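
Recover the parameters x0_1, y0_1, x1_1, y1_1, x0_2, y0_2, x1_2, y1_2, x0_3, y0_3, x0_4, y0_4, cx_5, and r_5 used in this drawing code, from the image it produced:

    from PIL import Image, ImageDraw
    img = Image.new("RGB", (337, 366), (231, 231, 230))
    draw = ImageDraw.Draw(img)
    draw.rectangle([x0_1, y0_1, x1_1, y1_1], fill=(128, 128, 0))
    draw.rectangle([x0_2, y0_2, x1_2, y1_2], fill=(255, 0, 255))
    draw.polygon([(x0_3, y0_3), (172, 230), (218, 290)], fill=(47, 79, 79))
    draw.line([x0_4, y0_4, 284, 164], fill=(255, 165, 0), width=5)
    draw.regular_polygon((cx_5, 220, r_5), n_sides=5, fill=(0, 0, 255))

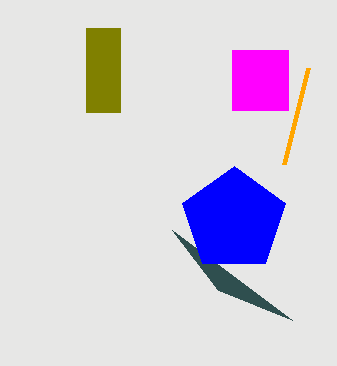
x0_1 = 86; y0_1 = 28; x1_1 = 120; y1_1 = 112; x0_2 = 232; y0_2 = 50; x1_2 = 288; y1_2 = 110; x0_3 = 292; y0_3 = 320; x0_4 = 308; y0_4 = 68; cx_5 = 234; r_5 = 54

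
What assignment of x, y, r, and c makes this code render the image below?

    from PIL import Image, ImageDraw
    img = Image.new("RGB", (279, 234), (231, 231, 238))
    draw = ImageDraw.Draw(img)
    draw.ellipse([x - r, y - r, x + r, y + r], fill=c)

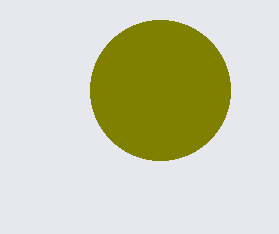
x = 160
y = 90
r = 70
c = 'olive'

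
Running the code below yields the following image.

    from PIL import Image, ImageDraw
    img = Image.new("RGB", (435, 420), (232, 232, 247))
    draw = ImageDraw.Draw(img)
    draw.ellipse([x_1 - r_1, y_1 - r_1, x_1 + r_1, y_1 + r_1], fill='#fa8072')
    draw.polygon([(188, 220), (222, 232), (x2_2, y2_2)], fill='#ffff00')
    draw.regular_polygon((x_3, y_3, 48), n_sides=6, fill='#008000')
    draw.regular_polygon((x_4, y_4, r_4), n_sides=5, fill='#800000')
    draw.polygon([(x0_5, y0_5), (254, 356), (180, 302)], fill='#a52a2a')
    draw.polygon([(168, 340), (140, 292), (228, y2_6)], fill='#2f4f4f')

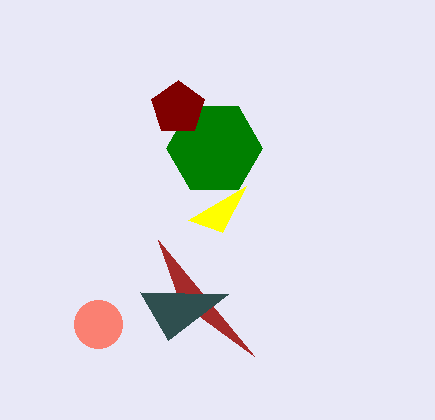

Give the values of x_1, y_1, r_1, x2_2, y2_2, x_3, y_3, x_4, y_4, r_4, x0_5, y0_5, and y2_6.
x_1 = 98
y_1 = 324
r_1 = 24
x2_2 = 246
y2_2 = 186
x_3 = 214
y_3 = 148
x_4 = 178
y_4 = 108
r_4 = 28
x0_5 = 158
y0_5 = 240
y2_6 = 294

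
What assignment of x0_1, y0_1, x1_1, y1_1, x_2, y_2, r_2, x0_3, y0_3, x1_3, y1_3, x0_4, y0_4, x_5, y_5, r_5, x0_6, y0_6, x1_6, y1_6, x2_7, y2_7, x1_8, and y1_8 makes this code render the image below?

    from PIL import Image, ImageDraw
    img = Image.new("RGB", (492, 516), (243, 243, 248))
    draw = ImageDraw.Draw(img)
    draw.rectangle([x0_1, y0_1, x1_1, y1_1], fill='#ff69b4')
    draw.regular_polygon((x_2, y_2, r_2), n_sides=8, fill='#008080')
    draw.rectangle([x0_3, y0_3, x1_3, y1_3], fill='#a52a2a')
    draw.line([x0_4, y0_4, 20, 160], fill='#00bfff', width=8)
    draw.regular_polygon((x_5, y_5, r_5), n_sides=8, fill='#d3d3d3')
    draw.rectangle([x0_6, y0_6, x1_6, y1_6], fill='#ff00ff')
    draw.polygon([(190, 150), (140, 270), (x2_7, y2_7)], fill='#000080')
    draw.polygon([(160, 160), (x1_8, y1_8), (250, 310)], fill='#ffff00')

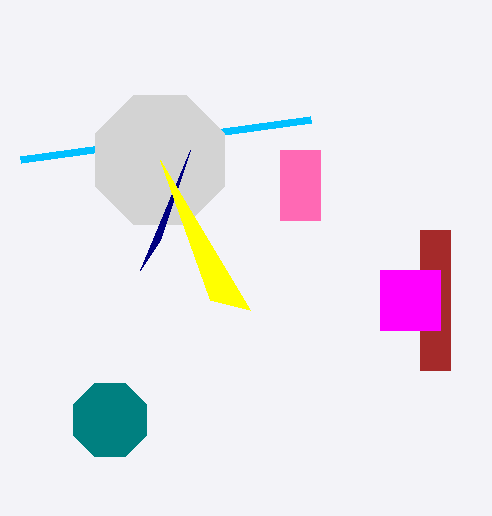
x0_1 = 280
y0_1 = 150
x1_1 = 320
y1_1 = 220
x_2 = 110
y_2 = 420
r_2 = 40
x0_3 = 420
y0_3 = 230
x1_3 = 450
y1_3 = 370
x0_4 = 310
y0_4 = 120
x_5 = 160
y_5 = 160
r_5 = 70
x0_6 = 380
y0_6 = 270
x1_6 = 440
y1_6 = 330
x2_7 = 160
y2_7 = 240
x1_8 = 210
y1_8 = 300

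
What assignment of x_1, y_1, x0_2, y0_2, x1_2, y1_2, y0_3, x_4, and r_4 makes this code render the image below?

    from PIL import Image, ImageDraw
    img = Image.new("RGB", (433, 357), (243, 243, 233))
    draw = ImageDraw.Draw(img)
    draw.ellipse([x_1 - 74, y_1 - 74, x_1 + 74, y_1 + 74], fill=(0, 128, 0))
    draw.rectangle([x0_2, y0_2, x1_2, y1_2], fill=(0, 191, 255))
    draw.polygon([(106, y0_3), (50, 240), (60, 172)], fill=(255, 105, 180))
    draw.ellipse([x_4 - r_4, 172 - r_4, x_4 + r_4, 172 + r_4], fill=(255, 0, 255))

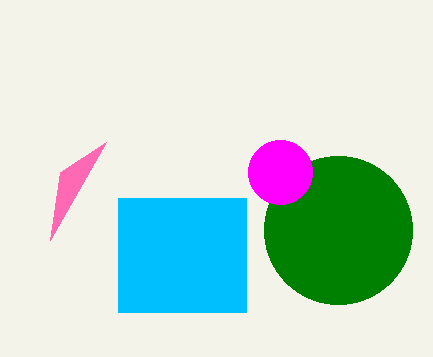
x_1 = 338; y_1 = 230; x0_2 = 118; y0_2 = 198; x1_2 = 246; y1_2 = 312; y0_3 = 142; x_4 = 280; r_4 = 32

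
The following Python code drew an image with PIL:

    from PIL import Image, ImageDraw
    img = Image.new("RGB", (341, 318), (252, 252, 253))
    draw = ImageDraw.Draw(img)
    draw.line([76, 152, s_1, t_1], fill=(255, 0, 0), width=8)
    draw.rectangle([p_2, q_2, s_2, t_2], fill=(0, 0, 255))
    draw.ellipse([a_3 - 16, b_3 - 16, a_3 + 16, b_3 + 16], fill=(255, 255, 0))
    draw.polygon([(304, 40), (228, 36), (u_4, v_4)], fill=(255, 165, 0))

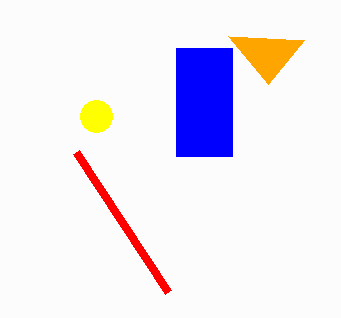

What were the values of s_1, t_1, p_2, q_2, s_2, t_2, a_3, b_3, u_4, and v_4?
s_1 = 168, t_1 = 292, p_2 = 176, q_2 = 48, s_2 = 232, t_2 = 156, a_3 = 96, b_3 = 116, u_4 = 268, v_4 = 84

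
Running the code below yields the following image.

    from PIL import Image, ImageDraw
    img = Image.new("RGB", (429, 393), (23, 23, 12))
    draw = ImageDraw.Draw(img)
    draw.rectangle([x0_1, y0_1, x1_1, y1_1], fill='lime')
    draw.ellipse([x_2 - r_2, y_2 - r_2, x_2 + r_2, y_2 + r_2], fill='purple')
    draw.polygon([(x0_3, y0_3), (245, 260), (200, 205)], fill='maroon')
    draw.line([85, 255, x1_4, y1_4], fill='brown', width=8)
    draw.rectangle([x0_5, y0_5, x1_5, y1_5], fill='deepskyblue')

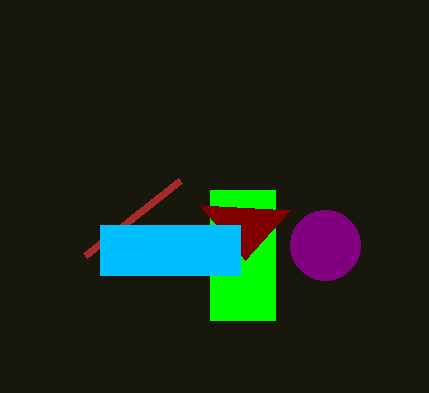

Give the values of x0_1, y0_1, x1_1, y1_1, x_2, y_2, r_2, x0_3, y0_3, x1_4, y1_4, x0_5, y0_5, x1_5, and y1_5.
x0_1 = 210; y0_1 = 190; x1_1 = 275; y1_1 = 320; x_2 = 325; y_2 = 245; r_2 = 35; x0_3 = 290; y0_3 = 210; x1_4 = 180; y1_4 = 180; x0_5 = 100; y0_5 = 225; x1_5 = 240; y1_5 = 275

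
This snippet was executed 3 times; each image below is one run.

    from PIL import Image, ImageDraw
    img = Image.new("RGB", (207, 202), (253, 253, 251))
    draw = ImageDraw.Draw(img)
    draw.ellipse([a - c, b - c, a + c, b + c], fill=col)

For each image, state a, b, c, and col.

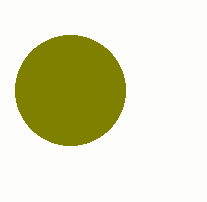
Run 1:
a = 70
b = 90
c = 55
col = 'olive'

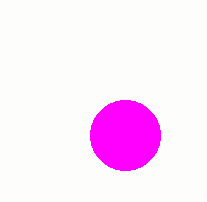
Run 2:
a = 125
b = 135
c = 35
col = 'magenta'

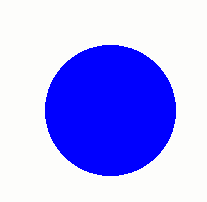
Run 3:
a = 110; b = 110; c = 65; col = 'blue'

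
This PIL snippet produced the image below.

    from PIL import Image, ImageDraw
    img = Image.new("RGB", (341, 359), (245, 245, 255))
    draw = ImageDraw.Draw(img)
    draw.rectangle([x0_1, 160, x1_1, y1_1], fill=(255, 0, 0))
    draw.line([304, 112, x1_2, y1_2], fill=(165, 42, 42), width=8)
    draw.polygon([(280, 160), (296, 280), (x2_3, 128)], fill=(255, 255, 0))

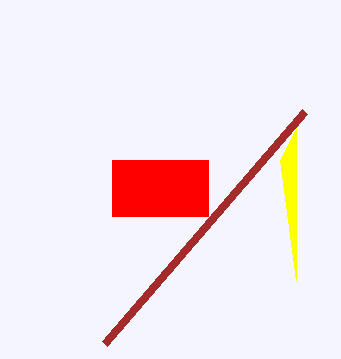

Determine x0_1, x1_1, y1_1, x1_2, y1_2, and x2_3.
x0_1 = 112
x1_1 = 208
y1_1 = 216
x1_2 = 104
y1_2 = 344
x2_3 = 296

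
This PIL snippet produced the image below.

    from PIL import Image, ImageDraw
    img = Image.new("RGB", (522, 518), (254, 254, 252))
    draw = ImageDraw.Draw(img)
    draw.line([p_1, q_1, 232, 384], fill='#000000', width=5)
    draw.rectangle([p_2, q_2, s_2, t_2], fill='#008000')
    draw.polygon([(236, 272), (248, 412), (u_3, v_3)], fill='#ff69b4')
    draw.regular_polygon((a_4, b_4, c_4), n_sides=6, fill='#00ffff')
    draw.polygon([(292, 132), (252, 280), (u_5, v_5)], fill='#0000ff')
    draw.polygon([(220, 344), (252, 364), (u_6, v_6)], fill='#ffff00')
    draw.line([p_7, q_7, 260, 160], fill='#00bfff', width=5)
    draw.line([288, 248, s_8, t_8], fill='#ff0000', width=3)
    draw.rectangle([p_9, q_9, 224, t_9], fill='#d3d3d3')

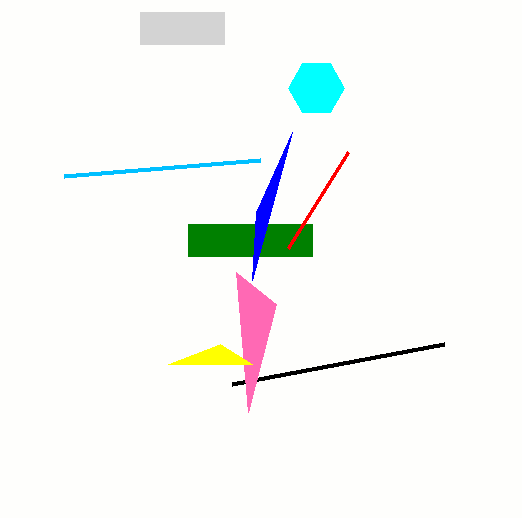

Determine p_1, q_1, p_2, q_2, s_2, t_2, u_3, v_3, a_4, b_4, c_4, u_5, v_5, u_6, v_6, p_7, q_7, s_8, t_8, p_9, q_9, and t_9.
p_1 = 444, q_1 = 344, p_2 = 188, q_2 = 224, s_2 = 312, t_2 = 256, u_3 = 276, v_3 = 304, a_4 = 316, b_4 = 88, c_4 = 28, u_5 = 256, v_5 = 212, u_6 = 168, v_6 = 364, p_7 = 64, q_7 = 176, s_8 = 348, t_8 = 152, p_9 = 140, q_9 = 12, t_9 = 44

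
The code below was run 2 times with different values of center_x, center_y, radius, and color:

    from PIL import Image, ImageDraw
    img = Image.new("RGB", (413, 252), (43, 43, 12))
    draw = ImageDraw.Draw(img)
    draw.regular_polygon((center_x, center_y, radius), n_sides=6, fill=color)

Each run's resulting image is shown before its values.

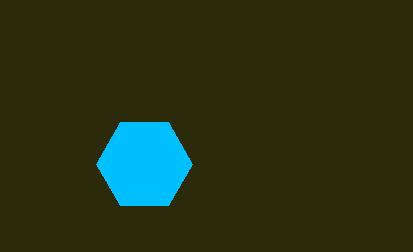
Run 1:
center_x = 144
center_y = 164
radius = 48
color = 'deepskyblue'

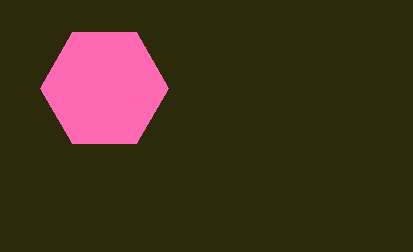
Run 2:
center_x = 104, center_y = 88, radius = 64, color = 'hotpink'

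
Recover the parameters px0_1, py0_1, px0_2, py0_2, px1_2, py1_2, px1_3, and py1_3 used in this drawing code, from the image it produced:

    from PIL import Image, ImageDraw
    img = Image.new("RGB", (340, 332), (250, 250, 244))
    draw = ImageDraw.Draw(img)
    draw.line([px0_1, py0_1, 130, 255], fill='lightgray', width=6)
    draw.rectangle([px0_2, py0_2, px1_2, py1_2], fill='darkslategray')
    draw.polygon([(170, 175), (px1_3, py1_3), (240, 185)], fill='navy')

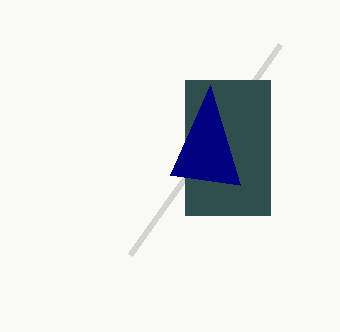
px0_1 = 280, py0_1 = 45, px0_2 = 185, py0_2 = 80, px1_2 = 270, py1_2 = 215, px1_3 = 210, py1_3 = 85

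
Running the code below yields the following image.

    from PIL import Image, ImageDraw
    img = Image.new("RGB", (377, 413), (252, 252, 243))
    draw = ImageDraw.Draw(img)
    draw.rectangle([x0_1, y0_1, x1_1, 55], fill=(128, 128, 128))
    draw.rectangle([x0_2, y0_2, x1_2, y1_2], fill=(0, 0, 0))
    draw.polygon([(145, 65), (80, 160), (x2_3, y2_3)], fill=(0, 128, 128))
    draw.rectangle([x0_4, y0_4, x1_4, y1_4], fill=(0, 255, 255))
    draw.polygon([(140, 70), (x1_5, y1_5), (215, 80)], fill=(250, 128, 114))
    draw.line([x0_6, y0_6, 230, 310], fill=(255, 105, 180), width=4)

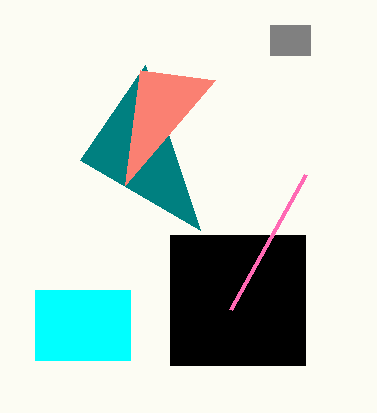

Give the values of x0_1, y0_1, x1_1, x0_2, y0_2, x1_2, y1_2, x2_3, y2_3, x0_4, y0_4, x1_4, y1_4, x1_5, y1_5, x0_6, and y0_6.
x0_1 = 270, y0_1 = 25, x1_1 = 310, x0_2 = 170, y0_2 = 235, x1_2 = 305, y1_2 = 365, x2_3 = 200, y2_3 = 230, x0_4 = 35, y0_4 = 290, x1_4 = 130, y1_4 = 360, x1_5 = 125, y1_5 = 185, x0_6 = 305, y0_6 = 175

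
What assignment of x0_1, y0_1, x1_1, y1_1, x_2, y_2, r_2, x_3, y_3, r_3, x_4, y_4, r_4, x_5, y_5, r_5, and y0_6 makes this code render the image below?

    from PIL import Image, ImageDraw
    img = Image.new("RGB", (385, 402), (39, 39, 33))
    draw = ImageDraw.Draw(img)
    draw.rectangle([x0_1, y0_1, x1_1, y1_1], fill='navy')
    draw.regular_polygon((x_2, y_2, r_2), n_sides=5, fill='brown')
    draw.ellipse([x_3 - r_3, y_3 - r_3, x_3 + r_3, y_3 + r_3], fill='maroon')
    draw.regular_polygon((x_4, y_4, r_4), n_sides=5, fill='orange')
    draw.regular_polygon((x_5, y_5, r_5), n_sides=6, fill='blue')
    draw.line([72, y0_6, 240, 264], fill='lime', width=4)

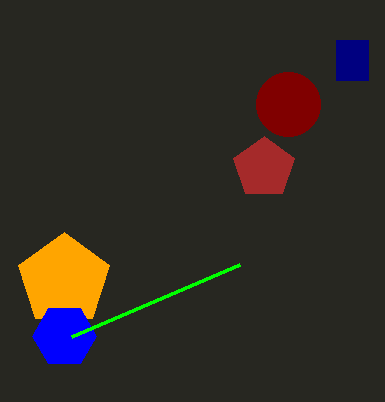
x0_1 = 336, y0_1 = 40, x1_1 = 368, y1_1 = 80, x_2 = 264, y_2 = 168, r_2 = 32, x_3 = 288, y_3 = 104, r_3 = 32, x_4 = 64, y_4 = 280, r_4 = 48, x_5 = 64, y_5 = 336, r_5 = 32, y0_6 = 336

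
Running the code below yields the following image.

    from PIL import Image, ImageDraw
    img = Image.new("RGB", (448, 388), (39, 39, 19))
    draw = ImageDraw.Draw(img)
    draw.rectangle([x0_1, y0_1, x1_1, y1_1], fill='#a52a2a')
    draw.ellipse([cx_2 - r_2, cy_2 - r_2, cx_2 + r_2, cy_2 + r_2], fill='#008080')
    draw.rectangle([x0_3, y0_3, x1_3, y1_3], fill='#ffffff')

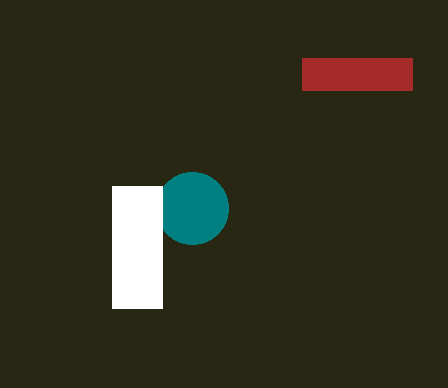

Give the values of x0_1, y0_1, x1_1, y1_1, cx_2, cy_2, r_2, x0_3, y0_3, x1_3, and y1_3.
x0_1 = 302; y0_1 = 58; x1_1 = 412; y1_1 = 90; cx_2 = 192; cy_2 = 208; r_2 = 36; x0_3 = 112; y0_3 = 186; x1_3 = 162; y1_3 = 308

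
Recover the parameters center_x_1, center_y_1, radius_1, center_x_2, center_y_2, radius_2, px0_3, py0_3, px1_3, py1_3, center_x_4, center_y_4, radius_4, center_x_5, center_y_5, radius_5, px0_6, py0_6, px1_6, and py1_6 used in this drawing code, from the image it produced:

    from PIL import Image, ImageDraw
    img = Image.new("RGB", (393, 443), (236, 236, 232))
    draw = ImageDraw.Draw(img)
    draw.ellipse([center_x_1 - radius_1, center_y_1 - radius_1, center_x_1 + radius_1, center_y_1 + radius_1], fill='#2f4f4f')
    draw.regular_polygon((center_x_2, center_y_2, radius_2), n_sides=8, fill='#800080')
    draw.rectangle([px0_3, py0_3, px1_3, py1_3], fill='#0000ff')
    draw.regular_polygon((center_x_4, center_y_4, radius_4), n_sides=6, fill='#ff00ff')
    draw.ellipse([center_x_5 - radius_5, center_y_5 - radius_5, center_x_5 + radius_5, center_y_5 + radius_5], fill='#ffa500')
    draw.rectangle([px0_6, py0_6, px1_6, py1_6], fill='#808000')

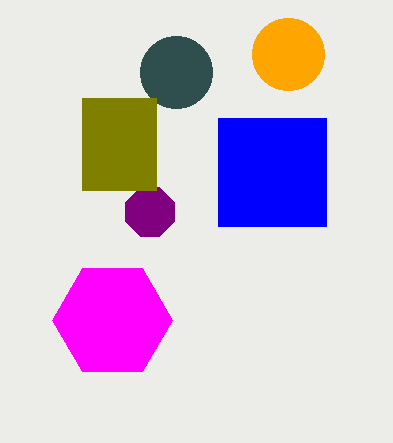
center_x_1 = 176
center_y_1 = 72
radius_1 = 36
center_x_2 = 150
center_y_2 = 212
radius_2 = 26
px0_3 = 218
py0_3 = 118
px1_3 = 326
py1_3 = 226
center_x_4 = 112
center_y_4 = 320
radius_4 = 60
center_x_5 = 288
center_y_5 = 54
radius_5 = 36
px0_6 = 82
py0_6 = 98
px1_6 = 156
py1_6 = 190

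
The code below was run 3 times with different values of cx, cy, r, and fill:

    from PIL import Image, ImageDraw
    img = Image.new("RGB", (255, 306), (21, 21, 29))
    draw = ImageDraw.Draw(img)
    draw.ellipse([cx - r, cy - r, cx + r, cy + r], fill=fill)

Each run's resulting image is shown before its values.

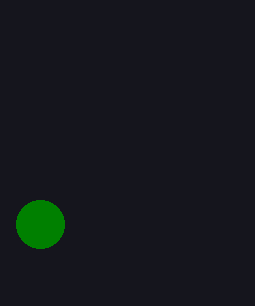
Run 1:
cx = 40; cy = 224; r = 24; fill = 'green'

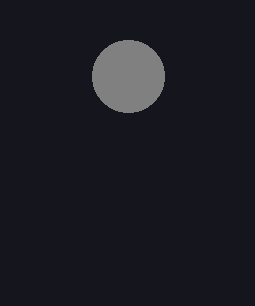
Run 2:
cx = 128
cy = 76
r = 36
fill = 'gray'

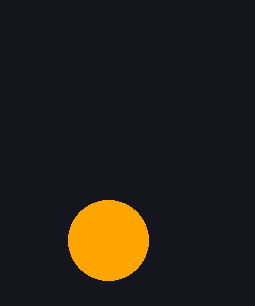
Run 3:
cx = 108, cy = 240, r = 40, fill = 'orange'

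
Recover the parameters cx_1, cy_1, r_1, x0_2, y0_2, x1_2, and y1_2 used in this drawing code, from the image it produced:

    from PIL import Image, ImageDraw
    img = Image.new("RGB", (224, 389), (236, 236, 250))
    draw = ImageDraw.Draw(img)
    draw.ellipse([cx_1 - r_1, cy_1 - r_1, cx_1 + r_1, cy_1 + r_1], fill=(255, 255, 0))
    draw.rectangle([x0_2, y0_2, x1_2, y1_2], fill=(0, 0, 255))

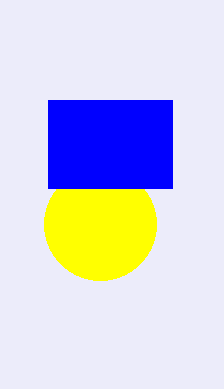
cx_1 = 100, cy_1 = 224, r_1 = 56, x0_2 = 48, y0_2 = 100, x1_2 = 172, y1_2 = 188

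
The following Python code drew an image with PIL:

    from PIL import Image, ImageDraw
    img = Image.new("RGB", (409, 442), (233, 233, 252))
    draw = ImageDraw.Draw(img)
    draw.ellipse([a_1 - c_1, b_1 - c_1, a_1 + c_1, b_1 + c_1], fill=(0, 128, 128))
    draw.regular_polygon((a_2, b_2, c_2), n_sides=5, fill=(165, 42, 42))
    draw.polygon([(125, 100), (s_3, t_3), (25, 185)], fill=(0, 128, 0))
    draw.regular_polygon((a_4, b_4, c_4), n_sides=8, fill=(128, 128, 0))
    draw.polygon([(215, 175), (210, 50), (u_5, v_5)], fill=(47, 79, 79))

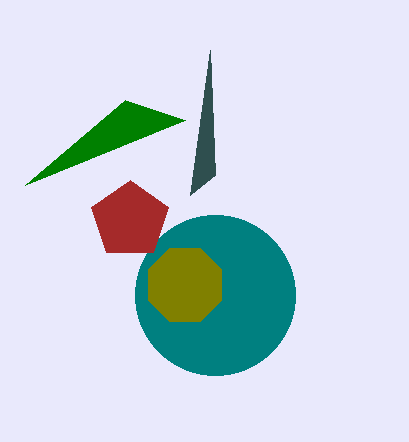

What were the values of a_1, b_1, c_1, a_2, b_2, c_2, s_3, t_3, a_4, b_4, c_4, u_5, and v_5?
a_1 = 215
b_1 = 295
c_1 = 80
a_2 = 130
b_2 = 220
c_2 = 40
s_3 = 185
t_3 = 120
a_4 = 185
b_4 = 285
c_4 = 40
u_5 = 190
v_5 = 195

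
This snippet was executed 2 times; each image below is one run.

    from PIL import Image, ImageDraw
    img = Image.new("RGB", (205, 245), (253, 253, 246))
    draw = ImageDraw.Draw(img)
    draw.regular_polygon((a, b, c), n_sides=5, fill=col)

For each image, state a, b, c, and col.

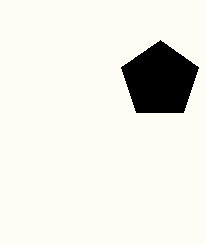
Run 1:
a = 160, b = 80, c = 40, col = 'black'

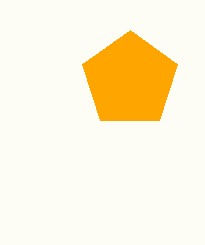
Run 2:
a = 130, b = 80, c = 50, col = 'orange'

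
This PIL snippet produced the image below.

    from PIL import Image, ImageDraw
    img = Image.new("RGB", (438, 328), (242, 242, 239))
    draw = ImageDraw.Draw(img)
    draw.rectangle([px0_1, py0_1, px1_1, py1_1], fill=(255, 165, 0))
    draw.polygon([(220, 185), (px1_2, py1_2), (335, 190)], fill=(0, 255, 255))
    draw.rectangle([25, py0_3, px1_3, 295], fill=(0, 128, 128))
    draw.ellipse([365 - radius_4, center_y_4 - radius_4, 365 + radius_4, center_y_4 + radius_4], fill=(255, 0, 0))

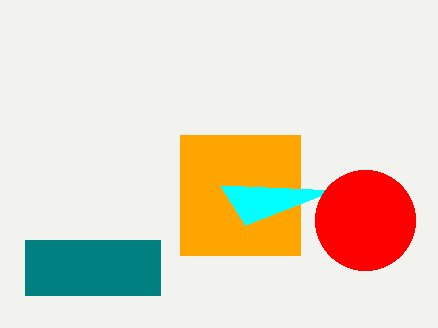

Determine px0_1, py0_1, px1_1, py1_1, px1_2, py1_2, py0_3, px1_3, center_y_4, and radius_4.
px0_1 = 180, py0_1 = 135, px1_1 = 300, py1_1 = 255, px1_2 = 245, py1_2 = 225, py0_3 = 240, px1_3 = 160, center_y_4 = 220, radius_4 = 50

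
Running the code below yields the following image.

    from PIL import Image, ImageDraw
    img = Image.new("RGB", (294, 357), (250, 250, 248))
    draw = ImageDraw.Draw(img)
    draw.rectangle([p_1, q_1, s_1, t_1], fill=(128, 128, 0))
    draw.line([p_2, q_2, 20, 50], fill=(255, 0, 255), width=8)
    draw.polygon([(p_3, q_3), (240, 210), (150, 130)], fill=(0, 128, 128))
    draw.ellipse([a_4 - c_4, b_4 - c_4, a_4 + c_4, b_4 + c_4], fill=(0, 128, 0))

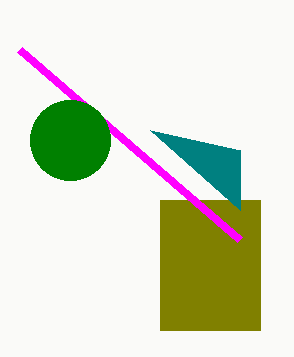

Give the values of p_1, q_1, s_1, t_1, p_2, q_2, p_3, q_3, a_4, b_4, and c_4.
p_1 = 160
q_1 = 200
s_1 = 260
t_1 = 330
p_2 = 240
q_2 = 240
p_3 = 240
q_3 = 150
a_4 = 70
b_4 = 140
c_4 = 40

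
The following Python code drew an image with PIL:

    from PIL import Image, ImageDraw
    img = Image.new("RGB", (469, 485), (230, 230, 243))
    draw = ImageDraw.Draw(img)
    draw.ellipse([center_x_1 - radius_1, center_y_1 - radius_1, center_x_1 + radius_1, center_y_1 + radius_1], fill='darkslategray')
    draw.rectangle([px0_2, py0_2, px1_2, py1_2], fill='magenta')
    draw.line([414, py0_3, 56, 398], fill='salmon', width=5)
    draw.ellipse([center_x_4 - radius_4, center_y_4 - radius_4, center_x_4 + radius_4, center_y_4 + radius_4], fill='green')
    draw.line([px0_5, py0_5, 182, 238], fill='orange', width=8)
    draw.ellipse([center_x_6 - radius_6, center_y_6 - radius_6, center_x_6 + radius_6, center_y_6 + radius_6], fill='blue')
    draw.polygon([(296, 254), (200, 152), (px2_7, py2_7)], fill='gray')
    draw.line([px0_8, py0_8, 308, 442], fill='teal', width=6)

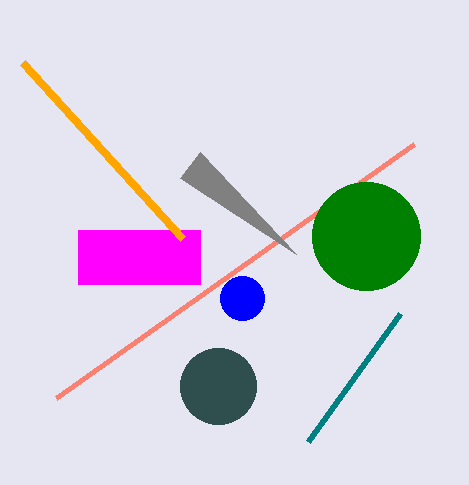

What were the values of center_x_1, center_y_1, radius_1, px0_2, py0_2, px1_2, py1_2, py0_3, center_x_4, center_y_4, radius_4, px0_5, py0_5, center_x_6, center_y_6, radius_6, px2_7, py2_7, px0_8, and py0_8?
center_x_1 = 218, center_y_1 = 386, radius_1 = 38, px0_2 = 78, py0_2 = 230, px1_2 = 200, py1_2 = 284, py0_3 = 144, center_x_4 = 366, center_y_4 = 236, radius_4 = 54, px0_5 = 22, py0_5 = 62, center_x_6 = 242, center_y_6 = 298, radius_6 = 22, px2_7 = 180, py2_7 = 178, px0_8 = 400, py0_8 = 314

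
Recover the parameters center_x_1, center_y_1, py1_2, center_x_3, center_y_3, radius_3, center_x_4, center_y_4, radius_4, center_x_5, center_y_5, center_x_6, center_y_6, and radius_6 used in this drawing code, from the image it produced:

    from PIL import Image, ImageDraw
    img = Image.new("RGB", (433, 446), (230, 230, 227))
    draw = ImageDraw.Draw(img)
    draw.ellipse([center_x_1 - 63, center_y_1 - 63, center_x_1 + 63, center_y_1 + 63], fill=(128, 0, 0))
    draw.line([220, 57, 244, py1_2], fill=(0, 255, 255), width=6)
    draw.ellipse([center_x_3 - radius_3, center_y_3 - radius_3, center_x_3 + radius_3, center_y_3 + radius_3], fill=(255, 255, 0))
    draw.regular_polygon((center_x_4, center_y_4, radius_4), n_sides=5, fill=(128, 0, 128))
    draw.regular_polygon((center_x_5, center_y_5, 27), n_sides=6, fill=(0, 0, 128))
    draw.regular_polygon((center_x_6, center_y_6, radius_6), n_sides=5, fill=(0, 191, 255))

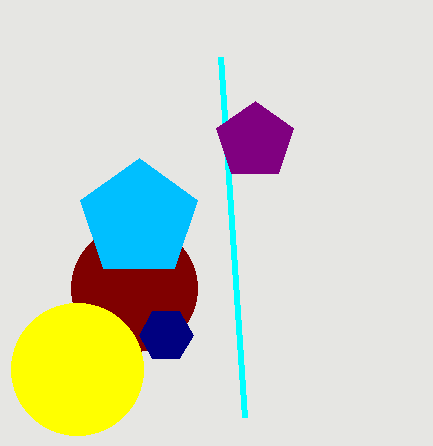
center_x_1 = 134, center_y_1 = 288, py1_2 = 417, center_x_3 = 77, center_y_3 = 369, radius_3 = 66, center_x_4 = 255, center_y_4 = 141, radius_4 = 40, center_x_5 = 166, center_y_5 = 335, center_x_6 = 139, center_y_6 = 219, radius_6 = 61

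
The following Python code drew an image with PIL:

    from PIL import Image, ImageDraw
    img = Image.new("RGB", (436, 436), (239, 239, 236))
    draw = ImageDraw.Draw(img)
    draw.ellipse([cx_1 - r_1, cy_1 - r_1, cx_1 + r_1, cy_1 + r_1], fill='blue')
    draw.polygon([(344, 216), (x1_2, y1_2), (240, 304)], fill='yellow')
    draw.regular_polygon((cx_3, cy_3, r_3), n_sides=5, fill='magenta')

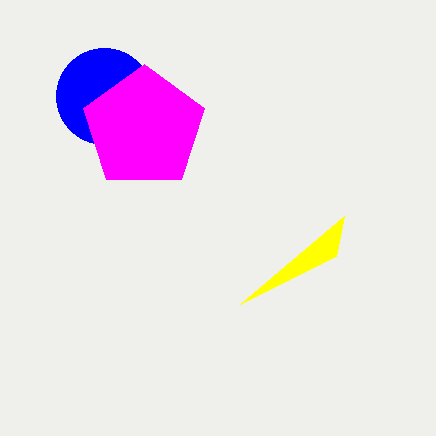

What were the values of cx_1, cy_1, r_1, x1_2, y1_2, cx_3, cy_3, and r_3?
cx_1 = 104
cy_1 = 96
r_1 = 48
x1_2 = 336
y1_2 = 256
cx_3 = 144
cy_3 = 128
r_3 = 64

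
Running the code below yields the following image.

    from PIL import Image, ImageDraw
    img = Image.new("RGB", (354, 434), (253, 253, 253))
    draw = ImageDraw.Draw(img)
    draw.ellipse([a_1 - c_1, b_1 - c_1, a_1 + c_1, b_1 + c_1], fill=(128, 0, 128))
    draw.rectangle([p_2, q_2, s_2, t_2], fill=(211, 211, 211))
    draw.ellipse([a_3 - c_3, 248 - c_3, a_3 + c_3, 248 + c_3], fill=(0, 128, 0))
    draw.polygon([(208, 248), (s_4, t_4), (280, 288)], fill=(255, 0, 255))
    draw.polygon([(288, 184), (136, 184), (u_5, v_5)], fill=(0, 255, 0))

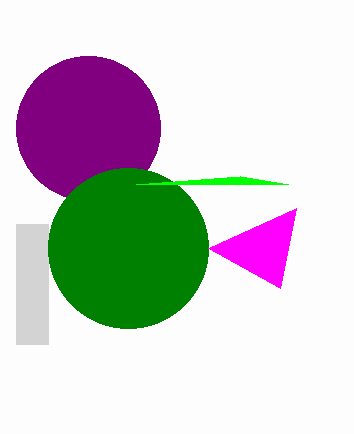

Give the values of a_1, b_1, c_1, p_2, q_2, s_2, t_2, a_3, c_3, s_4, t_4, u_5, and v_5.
a_1 = 88
b_1 = 128
c_1 = 72
p_2 = 16
q_2 = 224
s_2 = 48
t_2 = 344
a_3 = 128
c_3 = 80
s_4 = 296
t_4 = 208
u_5 = 240
v_5 = 176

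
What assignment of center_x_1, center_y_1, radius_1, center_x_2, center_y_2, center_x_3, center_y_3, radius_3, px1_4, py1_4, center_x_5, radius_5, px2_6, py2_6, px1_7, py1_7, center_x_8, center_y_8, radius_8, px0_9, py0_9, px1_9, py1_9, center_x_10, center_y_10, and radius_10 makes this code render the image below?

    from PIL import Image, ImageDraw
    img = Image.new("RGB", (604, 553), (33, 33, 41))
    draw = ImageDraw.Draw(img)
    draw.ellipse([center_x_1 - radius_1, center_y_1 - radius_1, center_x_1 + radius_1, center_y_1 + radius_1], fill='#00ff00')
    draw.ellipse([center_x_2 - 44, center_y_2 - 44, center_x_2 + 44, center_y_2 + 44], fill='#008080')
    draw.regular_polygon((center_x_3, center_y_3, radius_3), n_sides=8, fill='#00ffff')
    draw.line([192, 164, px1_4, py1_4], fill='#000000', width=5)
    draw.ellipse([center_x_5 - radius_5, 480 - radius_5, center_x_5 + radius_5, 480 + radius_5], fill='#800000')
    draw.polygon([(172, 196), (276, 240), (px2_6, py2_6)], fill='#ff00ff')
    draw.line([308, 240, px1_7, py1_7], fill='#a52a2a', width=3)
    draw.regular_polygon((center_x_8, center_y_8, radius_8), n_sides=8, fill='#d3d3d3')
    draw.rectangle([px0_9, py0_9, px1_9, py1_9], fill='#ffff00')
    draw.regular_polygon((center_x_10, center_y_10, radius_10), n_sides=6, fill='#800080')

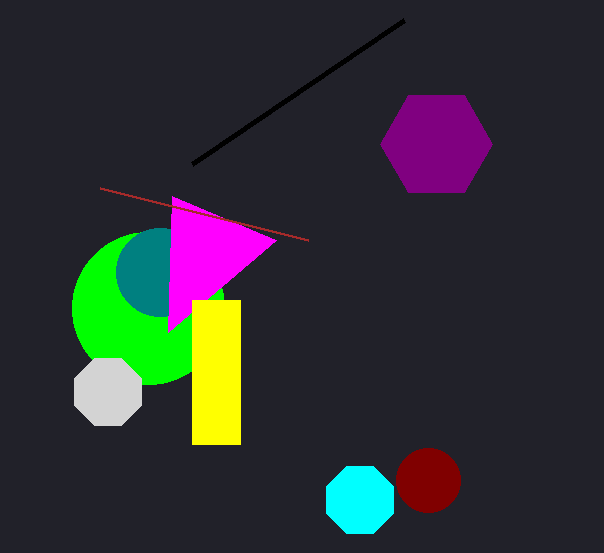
center_x_1 = 148, center_y_1 = 308, radius_1 = 76, center_x_2 = 160, center_y_2 = 272, center_x_3 = 360, center_y_3 = 500, radius_3 = 36, px1_4 = 404, py1_4 = 20, center_x_5 = 428, radius_5 = 32, px2_6 = 168, py2_6 = 332, px1_7 = 100, py1_7 = 188, center_x_8 = 108, center_y_8 = 392, radius_8 = 36, px0_9 = 192, py0_9 = 300, px1_9 = 240, py1_9 = 444, center_x_10 = 436, center_y_10 = 144, radius_10 = 56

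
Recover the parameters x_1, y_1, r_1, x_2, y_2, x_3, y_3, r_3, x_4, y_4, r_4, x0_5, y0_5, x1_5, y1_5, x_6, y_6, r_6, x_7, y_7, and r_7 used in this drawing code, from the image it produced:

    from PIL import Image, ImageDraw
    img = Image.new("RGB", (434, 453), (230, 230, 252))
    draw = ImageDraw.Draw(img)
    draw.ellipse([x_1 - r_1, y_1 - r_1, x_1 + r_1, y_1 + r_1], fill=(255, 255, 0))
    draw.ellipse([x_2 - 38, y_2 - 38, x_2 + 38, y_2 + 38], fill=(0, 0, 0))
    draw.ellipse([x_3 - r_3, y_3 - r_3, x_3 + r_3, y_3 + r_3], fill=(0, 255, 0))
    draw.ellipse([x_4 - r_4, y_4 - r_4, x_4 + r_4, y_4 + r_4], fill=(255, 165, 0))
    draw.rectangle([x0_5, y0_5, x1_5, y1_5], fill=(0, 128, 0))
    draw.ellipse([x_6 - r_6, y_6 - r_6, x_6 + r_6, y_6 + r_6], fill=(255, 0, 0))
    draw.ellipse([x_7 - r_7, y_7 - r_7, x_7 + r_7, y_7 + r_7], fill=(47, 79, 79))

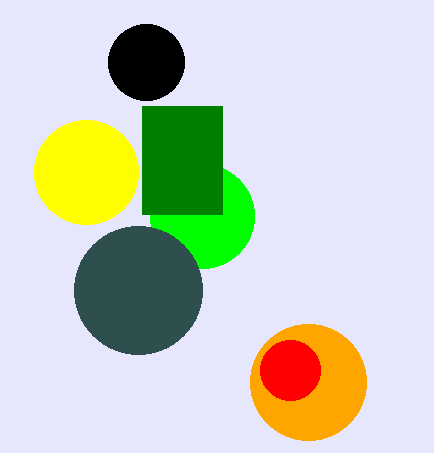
x_1 = 86
y_1 = 172
r_1 = 52
x_2 = 146
y_2 = 62
x_3 = 202
y_3 = 216
r_3 = 52
x_4 = 308
y_4 = 382
r_4 = 58
x0_5 = 142
y0_5 = 106
x1_5 = 222
y1_5 = 214
x_6 = 290
y_6 = 370
r_6 = 30
x_7 = 138
y_7 = 290
r_7 = 64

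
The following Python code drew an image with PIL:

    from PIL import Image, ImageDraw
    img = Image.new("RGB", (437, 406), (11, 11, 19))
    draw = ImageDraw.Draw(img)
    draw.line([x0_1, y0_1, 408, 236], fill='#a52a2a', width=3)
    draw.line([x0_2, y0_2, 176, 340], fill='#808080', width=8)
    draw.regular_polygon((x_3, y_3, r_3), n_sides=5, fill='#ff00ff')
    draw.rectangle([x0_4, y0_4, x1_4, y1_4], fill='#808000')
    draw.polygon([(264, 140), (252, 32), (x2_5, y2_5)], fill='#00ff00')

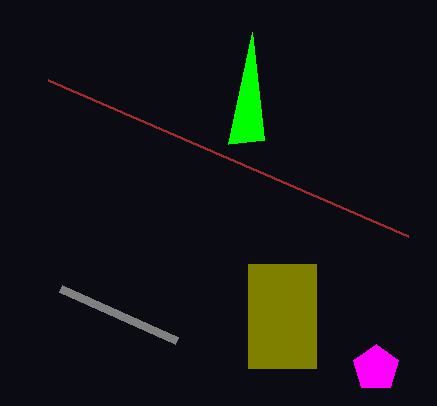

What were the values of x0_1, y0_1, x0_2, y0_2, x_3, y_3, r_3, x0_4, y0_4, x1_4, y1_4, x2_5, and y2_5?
x0_1 = 48
y0_1 = 80
x0_2 = 60
y0_2 = 288
x_3 = 376
y_3 = 368
r_3 = 24
x0_4 = 248
y0_4 = 264
x1_4 = 316
y1_4 = 368
x2_5 = 228
y2_5 = 144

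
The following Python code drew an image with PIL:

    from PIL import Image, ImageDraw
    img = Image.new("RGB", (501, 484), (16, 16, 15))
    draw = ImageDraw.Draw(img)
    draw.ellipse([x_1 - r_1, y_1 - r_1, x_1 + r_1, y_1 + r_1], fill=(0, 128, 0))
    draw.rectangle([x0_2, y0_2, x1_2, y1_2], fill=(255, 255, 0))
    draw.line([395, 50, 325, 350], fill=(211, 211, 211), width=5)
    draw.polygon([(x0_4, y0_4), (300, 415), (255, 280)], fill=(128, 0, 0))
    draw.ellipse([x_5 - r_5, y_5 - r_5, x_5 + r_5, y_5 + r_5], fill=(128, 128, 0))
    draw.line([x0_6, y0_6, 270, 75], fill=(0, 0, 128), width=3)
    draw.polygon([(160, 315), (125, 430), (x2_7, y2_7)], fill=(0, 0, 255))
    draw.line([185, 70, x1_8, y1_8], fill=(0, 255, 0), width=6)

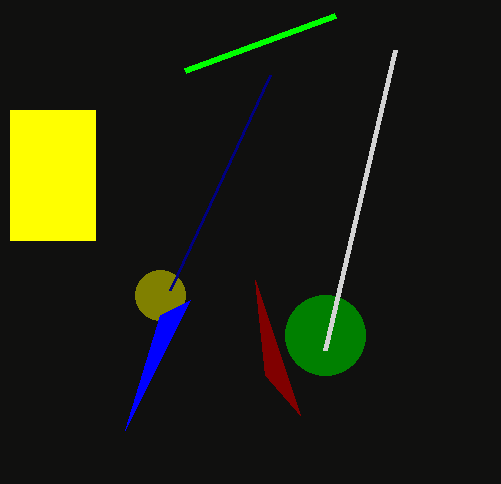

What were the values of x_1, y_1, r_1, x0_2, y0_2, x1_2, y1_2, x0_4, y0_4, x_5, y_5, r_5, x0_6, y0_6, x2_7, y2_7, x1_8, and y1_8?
x_1 = 325
y_1 = 335
r_1 = 40
x0_2 = 10
y0_2 = 110
x1_2 = 95
y1_2 = 240
x0_4 = 265
y0_4 = 375
x_5 = 160
y_5 = 295
r_5 = 25
x0_6 = 170
y0_6 = 290
x2_7 = 190
y2_7 = 300
x1_8 = 335
y1_8 = 15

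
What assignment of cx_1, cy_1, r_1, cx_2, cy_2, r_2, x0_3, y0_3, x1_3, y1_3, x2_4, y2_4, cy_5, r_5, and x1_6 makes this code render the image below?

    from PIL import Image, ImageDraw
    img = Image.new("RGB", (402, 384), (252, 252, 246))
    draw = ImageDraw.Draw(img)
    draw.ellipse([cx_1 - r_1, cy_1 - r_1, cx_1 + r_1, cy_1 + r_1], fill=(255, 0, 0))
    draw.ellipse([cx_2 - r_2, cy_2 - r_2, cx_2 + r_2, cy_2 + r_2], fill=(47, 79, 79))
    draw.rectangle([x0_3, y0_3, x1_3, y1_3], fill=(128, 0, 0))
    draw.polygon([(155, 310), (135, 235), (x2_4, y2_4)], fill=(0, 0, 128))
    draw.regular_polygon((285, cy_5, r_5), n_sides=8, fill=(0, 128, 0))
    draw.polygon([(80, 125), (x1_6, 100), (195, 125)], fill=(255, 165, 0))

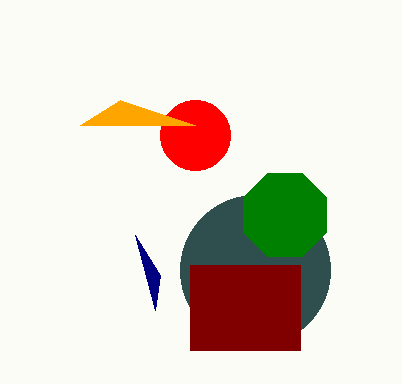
cx_1 = 195, cy_1 = 135, r_1 = 35, cx_2 = 255, cy_2 = 270, r_2 = 75, x0_3 = 190, y0_3 = 265, x1_3 = 300, y1_3 = 350, x2_4 = 160, y2_4 = 275, cy_5 = 215, r_5 = 45, x1_6 = 120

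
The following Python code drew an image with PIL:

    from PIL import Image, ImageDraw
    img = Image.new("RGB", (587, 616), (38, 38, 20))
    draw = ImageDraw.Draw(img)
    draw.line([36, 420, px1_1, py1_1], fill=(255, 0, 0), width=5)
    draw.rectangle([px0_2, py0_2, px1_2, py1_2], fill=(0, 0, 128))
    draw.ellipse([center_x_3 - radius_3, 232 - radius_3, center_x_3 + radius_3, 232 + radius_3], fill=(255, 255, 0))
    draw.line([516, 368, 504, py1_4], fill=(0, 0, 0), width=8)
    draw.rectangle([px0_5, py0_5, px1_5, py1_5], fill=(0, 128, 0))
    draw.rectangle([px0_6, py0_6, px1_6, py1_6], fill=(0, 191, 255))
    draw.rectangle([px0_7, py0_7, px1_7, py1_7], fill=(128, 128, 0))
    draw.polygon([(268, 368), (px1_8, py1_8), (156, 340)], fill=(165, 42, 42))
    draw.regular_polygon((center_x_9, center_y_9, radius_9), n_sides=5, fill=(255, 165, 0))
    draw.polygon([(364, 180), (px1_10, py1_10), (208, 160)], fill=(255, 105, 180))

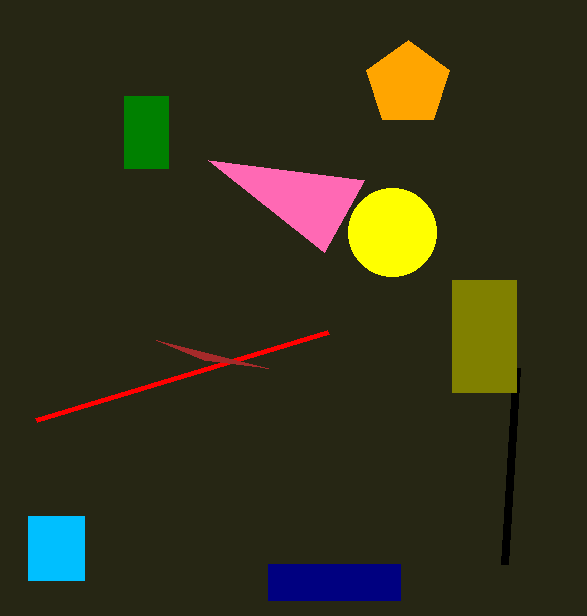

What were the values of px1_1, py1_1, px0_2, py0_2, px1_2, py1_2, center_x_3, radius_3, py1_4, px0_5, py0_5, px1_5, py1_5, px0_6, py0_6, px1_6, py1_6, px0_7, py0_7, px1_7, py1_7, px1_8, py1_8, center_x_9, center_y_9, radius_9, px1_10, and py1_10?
px1_1 = 328; py1_1 = 332; px0_2 = 268; py0_2 = 564; px1_2 = 400; py1_2 = 600; center_x_3 = 392; radius_3 = 44; py1_4 = 564; px0_5 = 124; py0_5 = 96; px1_5 = 168; py1_5 = 168; px0_6 = 28; py0_6 = 516; px1_6 = 84; py1_6 = 580; px0_7 = 452; py0_7 = 280; px1_7 = 516; py1_7 = 392; px1_8 = 204; py1_8 = 360; center_x_9 = 408; center_y_9 = 84; radius_9 = 44; px1_10 = 324; py1_10 = 252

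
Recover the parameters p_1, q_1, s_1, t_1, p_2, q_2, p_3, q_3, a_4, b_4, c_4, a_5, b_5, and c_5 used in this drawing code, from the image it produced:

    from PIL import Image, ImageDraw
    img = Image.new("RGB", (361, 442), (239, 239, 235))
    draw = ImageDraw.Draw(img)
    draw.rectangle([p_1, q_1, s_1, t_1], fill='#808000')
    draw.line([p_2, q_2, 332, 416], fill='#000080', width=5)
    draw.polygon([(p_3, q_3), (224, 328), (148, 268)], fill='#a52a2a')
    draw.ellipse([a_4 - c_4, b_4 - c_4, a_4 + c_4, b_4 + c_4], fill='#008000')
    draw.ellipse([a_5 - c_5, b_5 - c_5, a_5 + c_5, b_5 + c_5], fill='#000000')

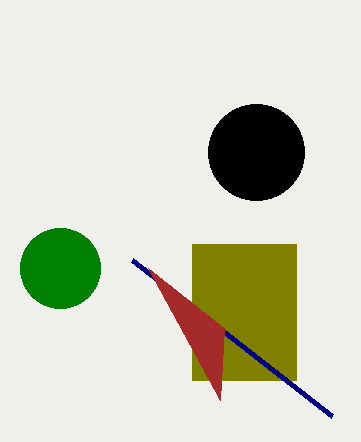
p_1 = 192; q_1 = 244; s_1 = 296; t_1 = 380; p_2 = 132; q_2 = 260; p_3 = 220; q_3 = 400; a_4 = 60; b_4 = 268; c_4 = 40; a_5 = 256; b_5 = 152; c_5 = 48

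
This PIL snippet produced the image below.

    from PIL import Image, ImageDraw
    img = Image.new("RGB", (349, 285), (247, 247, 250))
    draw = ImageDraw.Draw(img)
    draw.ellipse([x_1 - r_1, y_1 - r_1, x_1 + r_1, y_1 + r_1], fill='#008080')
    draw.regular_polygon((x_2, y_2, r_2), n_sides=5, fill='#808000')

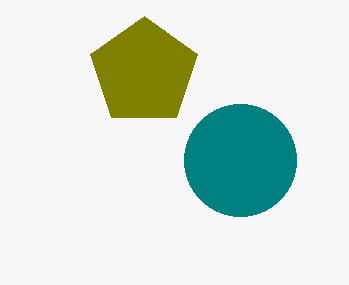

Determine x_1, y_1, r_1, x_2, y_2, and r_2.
x_1 = 240, y_1 = 160, r_1 = 56, x_2 = 144, y_2 = 72, r_2 = 56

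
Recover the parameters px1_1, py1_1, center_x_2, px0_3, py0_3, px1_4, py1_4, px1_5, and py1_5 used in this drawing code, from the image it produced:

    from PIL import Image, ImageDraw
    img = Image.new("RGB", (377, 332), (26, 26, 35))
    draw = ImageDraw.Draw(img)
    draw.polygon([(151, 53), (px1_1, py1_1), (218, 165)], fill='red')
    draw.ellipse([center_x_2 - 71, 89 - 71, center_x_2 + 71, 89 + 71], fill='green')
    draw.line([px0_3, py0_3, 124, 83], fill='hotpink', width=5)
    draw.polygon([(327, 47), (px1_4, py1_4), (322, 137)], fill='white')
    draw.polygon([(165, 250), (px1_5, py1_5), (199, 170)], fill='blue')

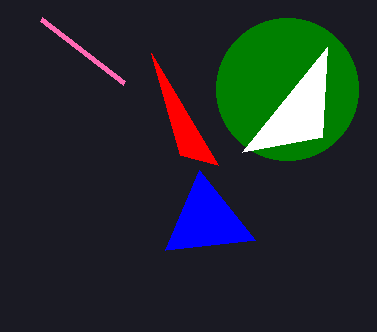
px1_1 = 180
py1_1 = 155
center_x_2 = 287
px0_3 = 41
py0_3 = 19
px1_4 = 242
py1_4 = 152
px1_5 = 255
py1_5 = 240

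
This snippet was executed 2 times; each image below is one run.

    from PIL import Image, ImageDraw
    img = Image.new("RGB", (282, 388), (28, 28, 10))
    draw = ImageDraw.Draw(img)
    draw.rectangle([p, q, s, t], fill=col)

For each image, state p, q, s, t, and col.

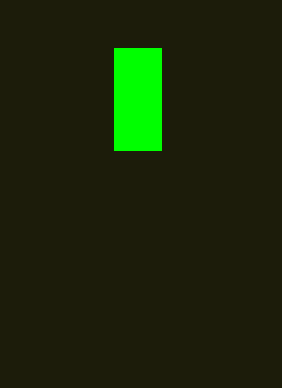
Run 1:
p = 114; q = 48; s = 161; t = 150; col = 'lime'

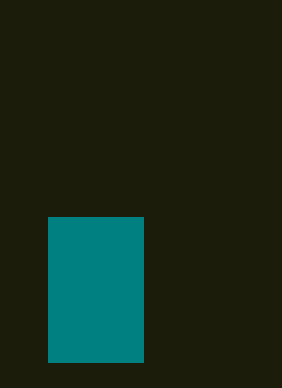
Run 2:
p = 48, q = 217, s = 143, t = 362, col = 'teal'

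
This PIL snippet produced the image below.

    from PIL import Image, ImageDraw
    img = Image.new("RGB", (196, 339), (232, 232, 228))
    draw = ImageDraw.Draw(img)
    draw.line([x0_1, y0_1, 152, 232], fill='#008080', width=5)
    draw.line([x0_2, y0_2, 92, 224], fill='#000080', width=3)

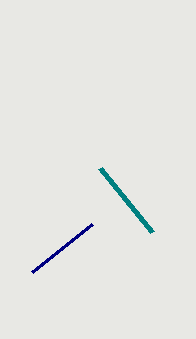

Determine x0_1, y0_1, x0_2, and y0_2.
x0_1 = 100, y0_1 = 168, x0_2 = 32, y0_2 = 272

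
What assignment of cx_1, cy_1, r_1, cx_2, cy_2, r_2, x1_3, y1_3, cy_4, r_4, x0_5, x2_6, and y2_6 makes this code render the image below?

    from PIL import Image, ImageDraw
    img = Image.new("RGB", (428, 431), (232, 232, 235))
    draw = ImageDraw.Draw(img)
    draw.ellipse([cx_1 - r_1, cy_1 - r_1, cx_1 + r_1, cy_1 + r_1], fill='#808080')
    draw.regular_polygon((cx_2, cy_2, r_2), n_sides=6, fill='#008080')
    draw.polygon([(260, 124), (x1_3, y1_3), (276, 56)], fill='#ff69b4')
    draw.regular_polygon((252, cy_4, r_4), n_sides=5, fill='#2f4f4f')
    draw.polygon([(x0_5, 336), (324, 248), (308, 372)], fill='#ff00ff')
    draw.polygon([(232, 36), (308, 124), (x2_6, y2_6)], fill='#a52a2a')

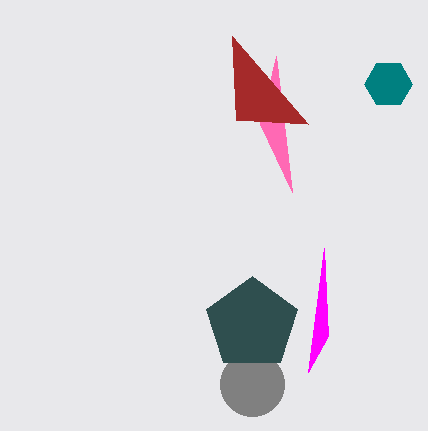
cx_1 = 252; cy_1 = 384; r_1 = 32; cx_2 = 388; cy_2 = 84; r_2 = 24; x1_3 = 292; y1_3 = 192; cy_4 = 324; r_4 = 48; x0_5 = 328; x2_6 = 236; y2_6 = 120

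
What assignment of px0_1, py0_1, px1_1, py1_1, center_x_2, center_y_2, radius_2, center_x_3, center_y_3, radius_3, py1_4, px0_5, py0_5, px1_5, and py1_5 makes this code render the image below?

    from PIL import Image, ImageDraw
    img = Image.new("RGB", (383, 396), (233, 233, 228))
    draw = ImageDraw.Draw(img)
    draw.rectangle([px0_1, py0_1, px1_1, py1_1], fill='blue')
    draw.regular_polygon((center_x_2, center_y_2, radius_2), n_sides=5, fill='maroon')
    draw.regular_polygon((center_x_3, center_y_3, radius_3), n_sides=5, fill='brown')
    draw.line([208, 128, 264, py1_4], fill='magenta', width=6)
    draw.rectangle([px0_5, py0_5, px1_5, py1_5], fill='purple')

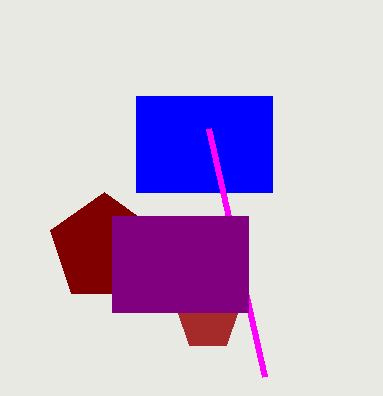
px0_1 = 136; py0_1 = 96; px1_1 = 272; py1_1 = 192; center_x_2 = 104; center_y_2 = 248; radius_2 = 56; center_x_3 = 208; center_y_3 = 320; radius_3 = 32; py1_4 = 376; px0_5 = 112; py0_5 = 216; px1_5 = 248; py1_5 = 312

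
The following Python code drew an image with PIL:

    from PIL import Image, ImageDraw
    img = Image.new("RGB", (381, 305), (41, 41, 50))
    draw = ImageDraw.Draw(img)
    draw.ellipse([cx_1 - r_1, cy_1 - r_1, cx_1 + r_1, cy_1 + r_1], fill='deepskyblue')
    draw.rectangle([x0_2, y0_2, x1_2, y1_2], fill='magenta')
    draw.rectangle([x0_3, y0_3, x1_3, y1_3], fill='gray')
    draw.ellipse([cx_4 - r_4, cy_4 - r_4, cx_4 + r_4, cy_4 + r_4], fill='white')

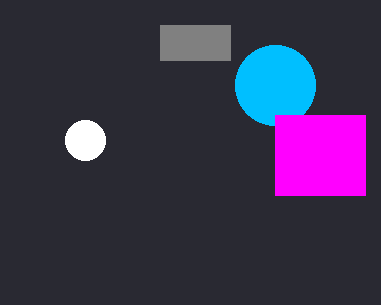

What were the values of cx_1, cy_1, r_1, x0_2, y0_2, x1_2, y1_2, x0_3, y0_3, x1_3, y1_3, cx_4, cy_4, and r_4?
cx_1 = 275, cy_1 = 85, r_1 = 40, x0_2 = 275, y0_2 = 115, x1_2 = 365, y1_2 = 195, x0_3 = 160, y0_3 = 25, x1_3 = 230, y1_3 = 60, cx_4 = 85, cy_4 = 140, r_4 = 20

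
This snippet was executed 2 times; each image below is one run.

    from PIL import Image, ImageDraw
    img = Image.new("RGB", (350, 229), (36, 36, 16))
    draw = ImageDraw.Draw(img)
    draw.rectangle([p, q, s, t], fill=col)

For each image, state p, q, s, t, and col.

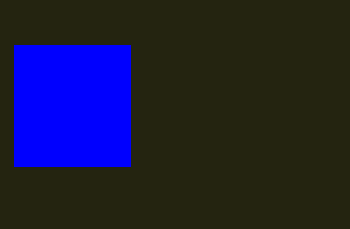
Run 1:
p = 14; q = 45; s = 130; t = 166; col = 'blue'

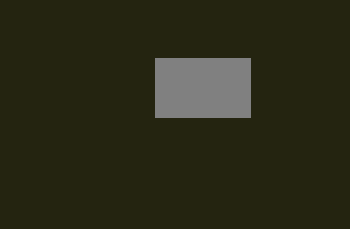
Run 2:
p = 155; q = 58; s = 250; t = 117; col = 'gray'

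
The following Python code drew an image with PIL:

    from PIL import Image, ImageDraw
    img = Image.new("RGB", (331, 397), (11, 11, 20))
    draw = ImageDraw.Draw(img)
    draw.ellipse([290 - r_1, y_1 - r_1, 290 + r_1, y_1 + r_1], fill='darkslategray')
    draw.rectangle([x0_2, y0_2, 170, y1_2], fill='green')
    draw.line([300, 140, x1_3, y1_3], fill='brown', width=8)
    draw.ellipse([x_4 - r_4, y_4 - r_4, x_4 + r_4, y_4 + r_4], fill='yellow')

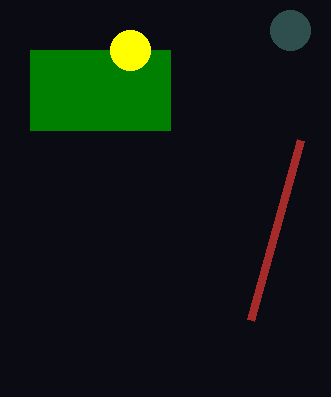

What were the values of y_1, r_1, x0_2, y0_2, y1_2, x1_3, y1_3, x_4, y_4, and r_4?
y_1 = 30
r_1 = 20
x0_2 = 30
y0_2 = 50
y1_2 = 130
x1_3 = 250
y1_3 = 320
x_4 = 130
y_4 = 50
r_4 = 20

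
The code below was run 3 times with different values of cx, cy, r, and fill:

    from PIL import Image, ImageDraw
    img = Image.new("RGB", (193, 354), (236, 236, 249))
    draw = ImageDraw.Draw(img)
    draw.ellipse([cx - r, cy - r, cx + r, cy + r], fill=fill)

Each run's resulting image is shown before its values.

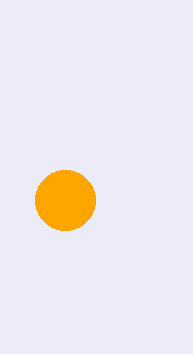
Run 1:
cx = 65; cy = 200; r = 30; fill = 'orange'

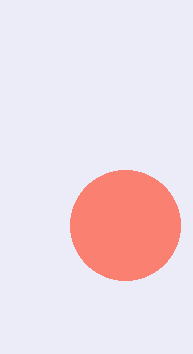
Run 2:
cx = 125; cy = 225; r = 55; fill = 'salmon'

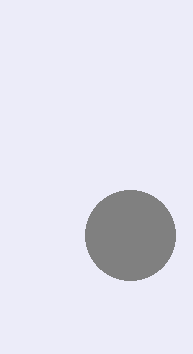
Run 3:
cx = 130, cy = 235, r = 45, fill = 'gray'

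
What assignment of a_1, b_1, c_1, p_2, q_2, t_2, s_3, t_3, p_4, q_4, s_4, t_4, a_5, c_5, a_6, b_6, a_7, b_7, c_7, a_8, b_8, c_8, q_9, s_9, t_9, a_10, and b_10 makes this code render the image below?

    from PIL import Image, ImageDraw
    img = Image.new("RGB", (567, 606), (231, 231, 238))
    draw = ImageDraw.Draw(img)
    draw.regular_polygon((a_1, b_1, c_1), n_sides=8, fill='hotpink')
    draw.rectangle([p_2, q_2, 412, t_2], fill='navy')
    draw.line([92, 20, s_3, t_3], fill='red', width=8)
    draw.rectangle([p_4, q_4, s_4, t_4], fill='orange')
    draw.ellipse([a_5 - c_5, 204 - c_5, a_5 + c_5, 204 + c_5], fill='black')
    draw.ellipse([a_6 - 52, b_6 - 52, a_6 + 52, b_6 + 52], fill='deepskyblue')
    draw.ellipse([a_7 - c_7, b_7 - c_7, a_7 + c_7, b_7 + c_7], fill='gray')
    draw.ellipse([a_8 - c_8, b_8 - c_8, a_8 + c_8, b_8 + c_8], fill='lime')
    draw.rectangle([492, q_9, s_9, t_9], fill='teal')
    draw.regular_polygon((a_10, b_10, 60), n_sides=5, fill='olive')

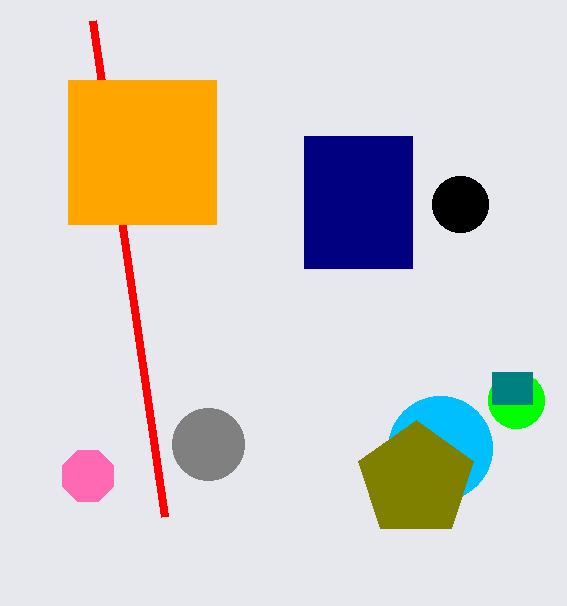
a_1 = 88; b_1 = 476; c_1 = 28; p_2 = 304; q_2 = 136; t_2 = 268; s_3 = 164; t_3 = 516; p_4 = 68; q_4 = 80; s_4 = 216; t_4 = 224; a_5 = 460; c_5 = 28; a_6 = 440; b_6 = 448; a_7 = 208; b_7 = 444; c_7 = 36; a_8 = 516; b_8 = 400; c_8 = 28; q_9 = 372; s_9 = 532; t_9 = 404; a_10 = 416; b_10 = 480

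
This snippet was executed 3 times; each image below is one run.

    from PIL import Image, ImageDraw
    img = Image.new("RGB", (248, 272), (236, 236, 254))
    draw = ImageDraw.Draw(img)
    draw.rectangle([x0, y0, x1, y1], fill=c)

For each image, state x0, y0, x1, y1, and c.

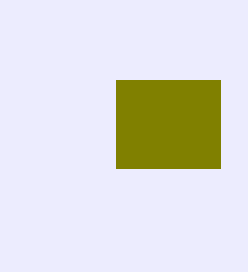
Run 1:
x0 = 116; y0 = 80; x1 = 220; y1 = 168; c = 'olive'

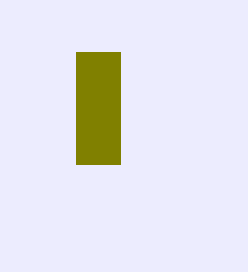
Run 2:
x0 = 76; y0 = 52; x1 = 120; y1 = 164; c = 'olive'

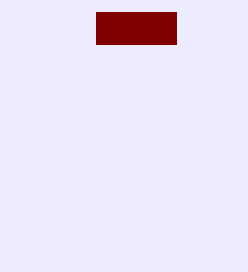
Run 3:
x0 = 96
y0 = 12
x1 = 176
y1 = 44
c = 'maroon'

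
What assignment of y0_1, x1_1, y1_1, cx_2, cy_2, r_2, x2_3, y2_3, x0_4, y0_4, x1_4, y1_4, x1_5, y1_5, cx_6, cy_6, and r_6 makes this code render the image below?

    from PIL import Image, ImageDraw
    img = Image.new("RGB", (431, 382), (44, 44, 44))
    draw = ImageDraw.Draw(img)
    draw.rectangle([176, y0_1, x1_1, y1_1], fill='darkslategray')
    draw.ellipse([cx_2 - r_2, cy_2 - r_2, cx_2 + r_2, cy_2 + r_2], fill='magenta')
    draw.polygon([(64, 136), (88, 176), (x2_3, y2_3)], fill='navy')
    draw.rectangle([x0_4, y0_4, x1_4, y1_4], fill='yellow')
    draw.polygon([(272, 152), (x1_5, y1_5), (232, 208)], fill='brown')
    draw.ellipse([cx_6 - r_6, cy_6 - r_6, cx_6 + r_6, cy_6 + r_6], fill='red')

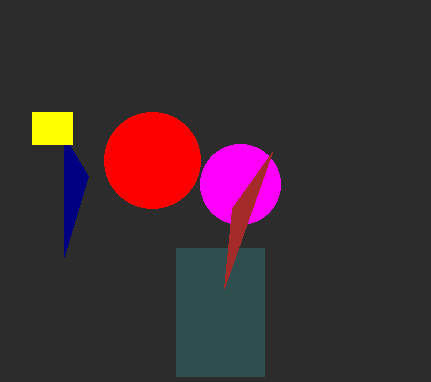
y0_1 = 248, x1_1 = 264, y1_1 = 376, cx_2 = 240, cy_2 = 184, r_2 = 40, x2_3 = 64, y2_3 = 256, x0_4 = 32, y0_4 = 112, x1_4 = 72, y1_4 = 144, x1_5 = 224, y1_5 = 288, cx_6 = 152, cy_6 = 160, r_6 = 48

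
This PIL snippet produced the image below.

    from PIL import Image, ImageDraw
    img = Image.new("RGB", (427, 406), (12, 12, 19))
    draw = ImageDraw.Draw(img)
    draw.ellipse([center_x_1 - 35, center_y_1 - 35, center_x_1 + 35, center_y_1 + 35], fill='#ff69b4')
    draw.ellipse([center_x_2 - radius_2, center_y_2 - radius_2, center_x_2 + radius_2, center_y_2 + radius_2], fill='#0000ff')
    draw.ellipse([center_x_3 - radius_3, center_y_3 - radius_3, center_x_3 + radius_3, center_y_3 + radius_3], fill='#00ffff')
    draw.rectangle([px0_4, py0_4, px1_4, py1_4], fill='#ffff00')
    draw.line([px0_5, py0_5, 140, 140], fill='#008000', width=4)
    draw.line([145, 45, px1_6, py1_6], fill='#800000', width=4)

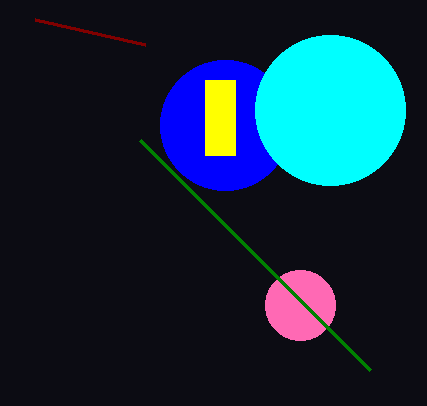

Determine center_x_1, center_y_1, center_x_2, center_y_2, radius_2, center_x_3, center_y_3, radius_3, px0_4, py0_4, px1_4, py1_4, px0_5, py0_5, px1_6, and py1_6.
center_x_1 = 300; center_y_1 = 305; center_x_2 = 225; center_y_2 = 125; radius_2 = 65; center_x_3 = 330; center_y_3 = 110; radius_3 = 75; px0_4 = 205; py0_4 = 80; px1_4 = 235; py1_4 = 155; px0_5 = 370; py0_5 = 370; px1_6 = 35; py1_6 = 20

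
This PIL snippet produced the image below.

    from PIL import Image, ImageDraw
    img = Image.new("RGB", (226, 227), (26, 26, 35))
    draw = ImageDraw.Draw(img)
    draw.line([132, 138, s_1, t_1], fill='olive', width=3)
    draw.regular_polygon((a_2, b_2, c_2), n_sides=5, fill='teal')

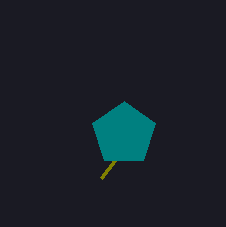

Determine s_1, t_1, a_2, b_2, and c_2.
s_1 = 101, t_1 = 178, a_2 = 124, b_2 = 134, c_2 = 33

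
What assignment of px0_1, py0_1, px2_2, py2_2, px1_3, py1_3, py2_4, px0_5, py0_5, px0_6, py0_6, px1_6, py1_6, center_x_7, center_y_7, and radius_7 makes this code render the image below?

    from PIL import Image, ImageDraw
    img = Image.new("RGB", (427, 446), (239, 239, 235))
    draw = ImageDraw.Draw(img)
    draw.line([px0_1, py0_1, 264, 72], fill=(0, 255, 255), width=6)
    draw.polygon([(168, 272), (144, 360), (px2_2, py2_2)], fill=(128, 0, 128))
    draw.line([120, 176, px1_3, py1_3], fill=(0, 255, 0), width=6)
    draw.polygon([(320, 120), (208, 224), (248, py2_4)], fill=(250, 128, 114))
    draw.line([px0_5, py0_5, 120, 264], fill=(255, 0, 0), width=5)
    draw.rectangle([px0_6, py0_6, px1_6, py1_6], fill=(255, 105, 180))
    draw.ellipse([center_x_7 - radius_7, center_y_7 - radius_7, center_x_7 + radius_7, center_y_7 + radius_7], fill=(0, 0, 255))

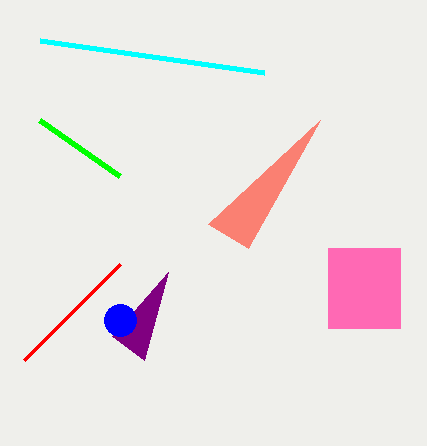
px0_1 = 40; py0_1 = 40; px2_2 = 112; py2_2 = 336; px1_3 = 40; py1_3 = 120; py2_4 = 248; px0_5 = 24; py0_5 = 360; px0_6 = 328; py0_6 = 248; px1_6 = 400; py1_6 = 328; center_x_7 = 120; center_y_7 = 320; radius_7 = 16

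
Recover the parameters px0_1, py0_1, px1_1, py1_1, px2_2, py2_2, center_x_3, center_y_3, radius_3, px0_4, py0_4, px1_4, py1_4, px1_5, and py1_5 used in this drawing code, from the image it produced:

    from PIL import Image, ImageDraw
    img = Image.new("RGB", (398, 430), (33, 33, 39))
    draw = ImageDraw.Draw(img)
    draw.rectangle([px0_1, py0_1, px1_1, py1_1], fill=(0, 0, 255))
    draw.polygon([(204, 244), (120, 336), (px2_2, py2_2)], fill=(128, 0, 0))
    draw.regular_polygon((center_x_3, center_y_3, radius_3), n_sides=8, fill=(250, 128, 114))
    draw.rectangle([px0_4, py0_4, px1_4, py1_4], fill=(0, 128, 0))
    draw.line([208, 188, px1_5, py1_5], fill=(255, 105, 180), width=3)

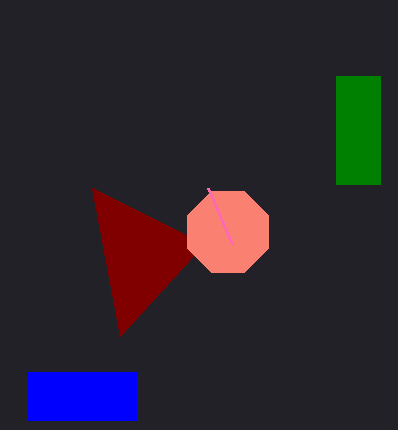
px0_1 = 28, py0_1 = 372, px1_1 = 136, py1_1 = 420, px2_2 = 92, py2_2 = 188, center_x_3 = 228, center_y_3 = 232, radius_3 = 44, px0_4 = 336, py0_4 = 76, px1_4 = 380, py1_4 = 184, px1_5 = 232, py1_5 = 244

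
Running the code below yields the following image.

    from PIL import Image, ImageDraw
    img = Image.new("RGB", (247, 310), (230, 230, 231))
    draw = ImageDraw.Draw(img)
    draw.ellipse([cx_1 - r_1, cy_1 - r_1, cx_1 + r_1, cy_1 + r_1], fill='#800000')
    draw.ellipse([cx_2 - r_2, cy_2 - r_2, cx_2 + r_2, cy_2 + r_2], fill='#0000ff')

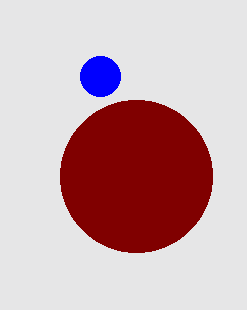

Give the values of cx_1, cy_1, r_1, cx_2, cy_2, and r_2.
cx_1 = 136
cy_1 = 176
r_1 = 76
cx_2 = 100
cy_2 = 76
r_2 = 20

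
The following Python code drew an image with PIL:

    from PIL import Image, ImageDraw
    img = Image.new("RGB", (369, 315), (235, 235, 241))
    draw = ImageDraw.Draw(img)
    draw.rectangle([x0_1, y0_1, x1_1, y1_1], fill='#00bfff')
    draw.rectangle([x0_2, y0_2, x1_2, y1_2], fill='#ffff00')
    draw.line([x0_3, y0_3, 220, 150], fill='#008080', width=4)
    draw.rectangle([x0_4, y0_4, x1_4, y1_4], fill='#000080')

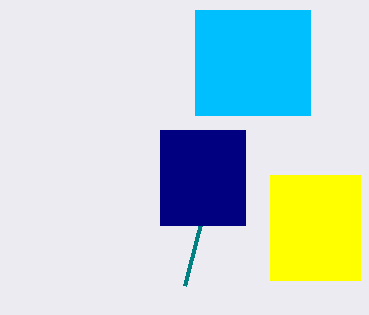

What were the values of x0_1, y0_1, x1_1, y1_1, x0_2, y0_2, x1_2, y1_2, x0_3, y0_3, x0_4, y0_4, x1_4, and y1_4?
x0_1 = 195
y0_1 = 10
x1_1 = 310
y1_1 = 115
x0_2 = 270
y0_2 = 175
x1_2 = 360
y1_2 = 280
x0_3 = 185
y0_3 = 285
x0_4 = 160
y0_4 = 130
x1_4 = 245
y1_4 = 225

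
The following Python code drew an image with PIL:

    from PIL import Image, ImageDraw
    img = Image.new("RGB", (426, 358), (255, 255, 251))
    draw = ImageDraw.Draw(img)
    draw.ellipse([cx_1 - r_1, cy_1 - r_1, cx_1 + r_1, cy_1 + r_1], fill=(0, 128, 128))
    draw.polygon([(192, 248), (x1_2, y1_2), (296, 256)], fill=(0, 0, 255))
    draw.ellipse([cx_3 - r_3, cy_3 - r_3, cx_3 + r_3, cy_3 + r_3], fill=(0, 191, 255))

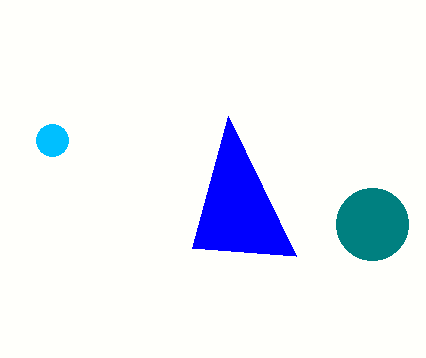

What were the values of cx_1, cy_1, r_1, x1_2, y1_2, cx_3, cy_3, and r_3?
cx_1 = 372, cy_1 = 224, r_1 = 36, x1_2 = 228, y1_2 = 116, cx_3 = 52, cy_3 = 140, r_3 = 16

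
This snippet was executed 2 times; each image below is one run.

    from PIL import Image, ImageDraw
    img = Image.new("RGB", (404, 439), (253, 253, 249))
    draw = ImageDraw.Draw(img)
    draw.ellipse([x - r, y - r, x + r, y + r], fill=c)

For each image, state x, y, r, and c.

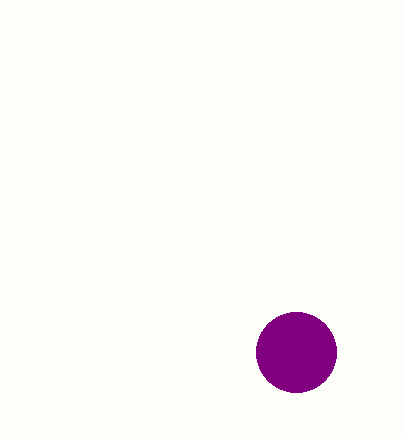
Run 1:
x = 296, y = 352, r = 40, c = 'purple'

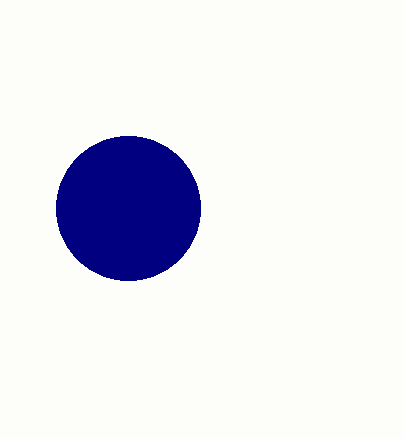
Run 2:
x = 128; y = 208; r = 72; c = 'navy'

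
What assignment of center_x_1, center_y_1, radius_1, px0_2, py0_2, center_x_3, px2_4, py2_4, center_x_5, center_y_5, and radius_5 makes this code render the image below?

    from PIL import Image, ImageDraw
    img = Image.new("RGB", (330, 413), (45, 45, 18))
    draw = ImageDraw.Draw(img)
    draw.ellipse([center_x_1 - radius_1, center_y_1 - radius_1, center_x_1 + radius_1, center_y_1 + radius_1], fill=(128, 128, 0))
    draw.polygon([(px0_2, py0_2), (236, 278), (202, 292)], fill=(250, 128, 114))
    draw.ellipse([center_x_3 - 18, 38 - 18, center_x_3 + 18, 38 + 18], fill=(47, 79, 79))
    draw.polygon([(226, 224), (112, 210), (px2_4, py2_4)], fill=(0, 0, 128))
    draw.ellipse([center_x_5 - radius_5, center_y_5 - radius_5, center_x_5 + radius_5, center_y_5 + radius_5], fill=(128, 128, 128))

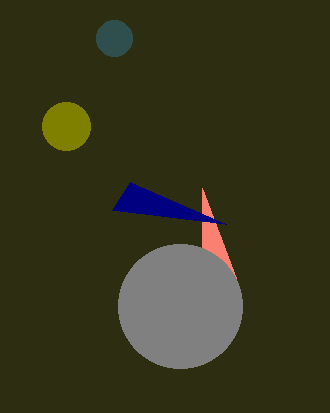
center_x_1 = 66
center_y_1 = 126
radius_1 = 24
px0_2 = 202
py0_2 = 188
center_x_3 = 114
px2_4 = 130
py2_4 = 182
center_x_5 = 180
center_y_5 = 306
radius_5 = 62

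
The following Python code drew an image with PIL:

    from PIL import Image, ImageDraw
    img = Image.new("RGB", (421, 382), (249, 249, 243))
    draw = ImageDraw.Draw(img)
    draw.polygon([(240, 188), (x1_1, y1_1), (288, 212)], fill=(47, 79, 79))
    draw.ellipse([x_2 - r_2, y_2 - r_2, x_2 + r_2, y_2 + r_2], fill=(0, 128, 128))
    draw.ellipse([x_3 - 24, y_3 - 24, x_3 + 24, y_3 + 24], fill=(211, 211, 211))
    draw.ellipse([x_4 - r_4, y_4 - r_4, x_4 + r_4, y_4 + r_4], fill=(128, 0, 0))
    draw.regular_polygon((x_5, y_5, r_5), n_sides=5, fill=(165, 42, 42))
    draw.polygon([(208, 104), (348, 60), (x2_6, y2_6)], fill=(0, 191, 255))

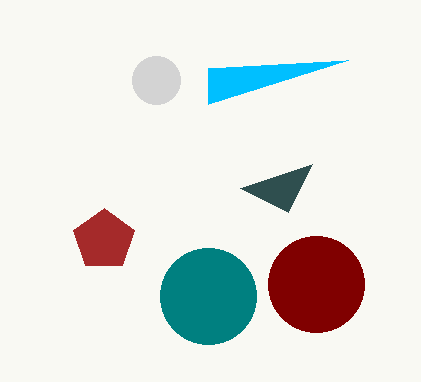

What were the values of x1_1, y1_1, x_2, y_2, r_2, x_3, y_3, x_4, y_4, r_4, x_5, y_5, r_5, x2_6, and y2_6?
x1_1 = 312, y1_1 = 164, x_2 = 208, y_2 = 296, r_2 = 48, x_3 = 156, y_3 = 80, x_4 = 316, y_4 = 284, r_4 = 48, x_5 = 104, y_5 = 240, r_5 = 32, x2_6 = 208, y2_6 = 68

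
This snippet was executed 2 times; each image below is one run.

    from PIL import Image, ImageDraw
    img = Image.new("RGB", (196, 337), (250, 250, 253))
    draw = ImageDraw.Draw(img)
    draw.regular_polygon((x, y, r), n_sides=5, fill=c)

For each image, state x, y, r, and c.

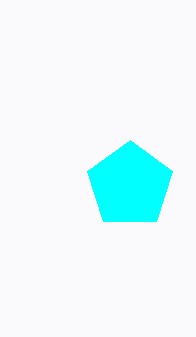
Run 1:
x = 130; y = 185; r = 45; c = 'cyan'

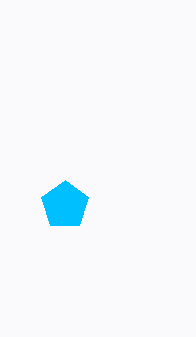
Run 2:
x = 65, y = 205, r = 25, c = 'deepskyblue'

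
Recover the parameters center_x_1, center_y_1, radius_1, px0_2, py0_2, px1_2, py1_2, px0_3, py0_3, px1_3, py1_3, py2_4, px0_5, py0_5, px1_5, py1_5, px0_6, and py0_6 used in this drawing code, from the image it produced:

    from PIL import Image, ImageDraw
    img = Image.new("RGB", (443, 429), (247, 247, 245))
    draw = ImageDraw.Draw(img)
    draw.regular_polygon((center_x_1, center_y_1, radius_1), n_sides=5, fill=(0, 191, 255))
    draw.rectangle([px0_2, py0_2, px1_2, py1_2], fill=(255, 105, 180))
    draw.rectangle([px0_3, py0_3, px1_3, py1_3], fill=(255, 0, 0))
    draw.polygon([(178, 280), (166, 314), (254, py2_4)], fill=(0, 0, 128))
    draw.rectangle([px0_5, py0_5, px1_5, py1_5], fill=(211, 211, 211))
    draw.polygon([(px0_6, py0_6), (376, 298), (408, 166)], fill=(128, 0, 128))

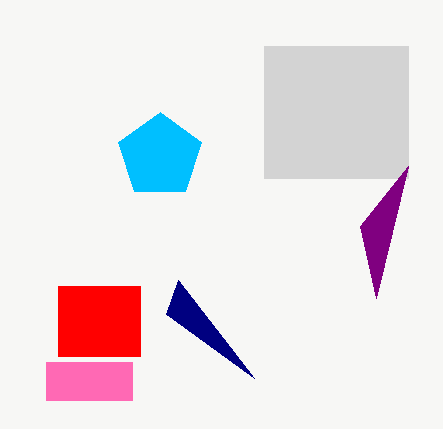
center_x_1 = 160; center_y_1 = 156; radius_1 = 44; px0_2 = 46; py0_2 = 362; px1_2 = 132; py1_2 = 400; px0_3 = 58; py0_3 = 286; px1_3 = 140; py1_3 = 356; py2_4 = 378; px0_5 = 264; py0_5 = 46; px1_5 = 408; py1_5 = 178; px0_6 = 360; py0_6 = 226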